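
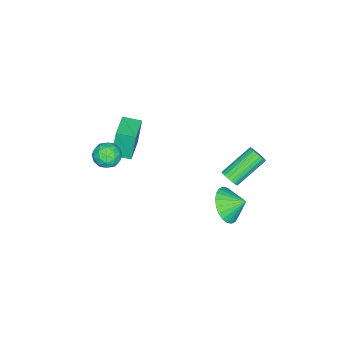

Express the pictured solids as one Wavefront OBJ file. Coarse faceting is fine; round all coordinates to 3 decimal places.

v 2.305 -2.516 0.666
v 3.121 -2.563 0.592
v 2.239 -3.837 0.768
v 3.055 -3.884 0.694
v 2.722 -3.561 1.37
v 2.763 -2.744 1.307
v 2.597 -3.656 0.053
v 2.638 -2.839 -0.01
v 3.301 -3.267 0.213
v 3.379 -3.208 1.027
v 1.981 -3.192 0.333
v 2.059 -3.133 1.147
v 2.719 -2.423 0.62
v 2.641 -3.977 0.74
v 2.446 -3.787 1.137
v 2.925 -3.814 1.094
v 2.509 -2.53 1.041
v 2.988 -2.557 0.997
v 2.754 -3.144 1.454
v 2.372 -3.843 0.363
v 2.851 -3.87 0.319
v 2.435 -2.586 0.266
v 2.914 -2.613 0.223
v 2.606 -3.256 -0.094
v 3.304 -2.865 0.353
v 3.265 -3.641 0.413
v 2.996 -3.507 0.036
v 3.02 -3.027 -0
v 3.35 -2.83 0.832
v 3.311 -3.607 0.892
v 3.116 -3.417 1.29
v 3.14 -2.937 1.253
v 3.456 -3.244 0.609
v 2.049 -2.793 0.468
v 2.01 -3.57 0.528
v 2.22 -3.463 0.107
v 2.244 -2.983 0.07
v 2.095 -2.759 0.947
v 2.056 -3.535 1.007
v 2.34 -3.373 1.36
v 2.364 -2.893 1.324
v 1.904 -3.156 0.751
v 1.894 3.342 -0.951
v 2.807 3.815 -1.311
v 1.646 4.278 -0.349
v 2.529 3.933 -1.61
v 2.154 3.962 -1.809
v 1.739 3.895 -1.877
v 1.348 3.745 -1.804
v 1.04 3.533 -1.601
v 0.862 3.292 -1.299
v 0.841 3.059 -0.944
v 0.981 2.869 -0.59
v 1.259 2.75 -0.291
v 1.634 2.722 -0.092
v 2.048 2.788 -0.024
v 2.44 2.939 -0.097
v 2.748 3.15 -0.3
v 2.926 3.391 -0.602
v 2.947 3.625 -0.957
v -0.27 -4.32 -1.256
v -0.546 -4.18 0.528
v -0.583 -3.315 -1.383
v -0.859 -3.175 0.401
v 1.239 -3.825 -1.061
v 0.963 -3.685 0.723
v 0.926 -2.82 -1.188
v 0.65 -2.68 0.596
v 0.748 2.856 -0.013
v 1.028 2.733 0.456
v -0.509 3.541 1.583
v -0.788 3.664 1.113
v 1.106 2.947 0.408
v -0.431 3.755 1.535
v 1.121 3.146 0.287
v -0.415 3.954 1.414
v 1.073 3.294 0.115
v -0.464 4.102 1.242
v 0.968 3.367 -0.08
v -0.569 4.175 1.047
v 0.825 3.351 -0.264
v -0.711 4.159 0.863
v 0.669 3.25 -0.404
v -0.867 4.058 0.723
v 0.527 3.08 -0.476
v -1.01 3.889 0.651
v 0.423 2.872 -0.469
v -1.114 3.68 0.658
v 0.375 2.661 -0.383
v -1.162 3.469 0.744
v 0.392 2.484 -0.233
v -1.145 3.292 0.894
v 0.47 2.371 -0.045
v -1.067 3.179 1.082
v 0.597 2.342 0.148
v -0.94 3.15 1.275
v 0.749 2.401 0.314
v -0.787 3.21 1.441
v 0.902 2.54 0.423
v -0.635 3.348 1.549
f 1 38 17
f 38 12 41
f 17 41 6
f 38 41 17
f 1 17 13
f 17 6 18
f 13 18 2
f 17 18 13
f 1 13 22
f 13 2 23
f 22 23 8
f 13 23 22
f 1 22 34
f 22 8 37
f 34 37 11
f 22 37 34
f 1 34 38
f 34 11 42
f 38 42 12
f 34 42 38
f 2 18 29
f 18 6 32
f 29 32 10
f 18 32 29
f 6 41 19
f 41 12 40
f 19 40 5
f 41 40 19
f 12 42 39
f 42 11 35
f 39 35 3
f 42 35 39
f 11 37 36
f 37 8 24
f 36 24 7
f 37 24 36
f 8 23 28
f 23 2 25
f 28 25 9
f 23 25 28
f 4 30 16
f 30 10 31
f 16 31 5
f 30 31 16
f 4 16 14
f 16 5 15
f 14 15 3
f 16 15 14
f 4 14 21
f 14 3 20
f 21 20 7
f 14 20 21
f 4 21 26
f 21 7 27
f 26 27 9
f 21 27 26
f 4 26 30
f 26 9 33
f 30 33 10
f 26 33 30
f 5 31 19
f 31 10 32
f 19 32 6
f 31 32 19
f 3 15 39
f 15 5 40
f 39 40 12
f 15 40 39
f 7 20 36
f 20 3 35
f 36 35 11
f 20 35 36
f 9 27 28
f 27 7 24
f 28 24 8
f 27 24 28
f 10 33 29
f 33 9 25
f 29 25 2
f 33 25 29
f 44 43 46
f 44 46 45
f 46 43 47
f 46 47 45
f 47 43 48
f 47 48 45
f 48 43 49
f 48 49 45
f 49 43 50
f 49 50 45
f 50 43 51
f 50 51 45
f 51 43 52
f 51 52 45
f 52 43 53
f 52 53 45
f 53 43 54
f 53 54 45
f 54 43 55
f 54 55 45
f 55 43 56
f 55 56 45
f 56 43 57
f 56 57 45
f 57 43 58
f 57 58 45
f 58 43 59
f 58 59 45
f 59 43 60
f 59 60 45
f 60 43 44
f 60 44 45
f 62 64 61
f 65 62 61
f 61 64 63
f 63 65 61
f 62 68 64
f 66 62 65
f 66 68 62
f 64 68 63
f 67 65 63
f 63 68 67
f 67 66 65
f 68 66 67
f 70 69 73
f 70 73 71
f 71 73 74
f 71 74 72
f 73 69 75
f 73 75 74
f 74 75 76
f 74 76 72
f 75 69 77
f 75 77 76
f 76 77 78
f 76 78 72
f 77 69 79
f 77 79 78
f 78 79 80
f 78 80 72
f 79 69 81
f 79 81 80
f 80 81 82
f 80 82 72
f 81 69 83
f 81 83 82
f 82 83 84
f 82 84 72
f 83 69 85
f 83 85 84
f 84 85 86
f 84 86 72
f 85 69 87
f 85 87 86
f 86 87 88
f 86 88 72
f 87 69 89
f 87 89 88
f 88 89 90
f 88 90 72
f 89 69 91
f 89 91 90
f 90 91 92
f 90 92 72
f 91 69 93
f 91 93 92
f 92 93 94
f 92 94 72
f 93 69 95
f 93 95 94
f 94 95 96
f 94 96 72
f 95 69 97
f 95 97 96
f 96 97 98
f 96 98 72
f 97 69 99
f 97 99 98
f 98 99 100
f 98 100 72
f 99 69 70
f 99 70 100
f 100 70 71
f 100 71 72



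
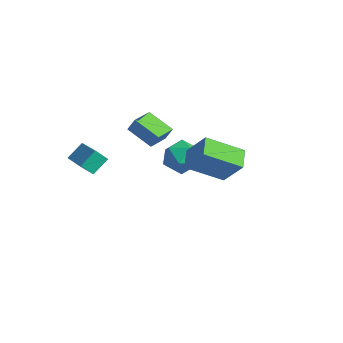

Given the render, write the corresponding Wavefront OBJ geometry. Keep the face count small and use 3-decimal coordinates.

v -1.366 -0.812 3.975
v -1.099 -0.565 4.699
v -1.753 0.429 3.694
v -1.486 0.676 4.418
v 0.026 -0.516 3.362
v 0.293 -0.269 4.086
v -0.361 0.725 3.081
v -0.094 0.972 3.805
v -3.372 4.447 -0.8
v -2.511 4.952 -1.34
v -3.109 2.928 -1.8
v -2.248 3.433 -2.34
v -2.145 3.154 -1.244
v -2.308 4.093 -0.626
v -3.312 3.787 -2.514
v -3.475 4.726 -1.896
v -2.474 4.544 -2.4
v -1.752 4.153 -1.615
v -3.868 3.727 -1.525
v -3.146 3.336 -0.74
v 3.27 1.27 1.903
v 2.159 -0.258 2.989
v 2.526 2.069 2.265
v 1.415 0.54 3.352
v 4.285 1.56 3.348
v 3.174 0.031 4.435
v 3.541 2.358 3.711
v 2.43 0.83 4.797
v -3.902 -2.57 1.181
v -2.191 -3.074 1.919
v -3.907 -1.643 1.826
v -2.196 -2.147 2.564
v -3.504 -2.133 0.556
v -1.793 -2.637 1.294
v -3.509 -1.206 1.201
v -1.798 -1.71 1.939
f 2 4 1
f 5 2 1
f 1 4 3
f 3 5 1
f 2 8 4
f 6 2 5
f 6 8 2
f 4 8 3
f 7 5 3
f 3 8 7
f 7 6 5
f 8 6 7
f 9 20 14
f 9 14 10
f 9 10 16
f 9 16 19
f 9 19 20
f 10 14 18
f 14 20 13
f 20 19 11
f 19 16 15
f 16 10 17
f 12 18 13
f 12 13 11
f 12 11 15
f 12 15 17
f 12 17 18
f 13 18 14
f 11 13 20
f 15 11 19
f 17 15 16
f 18 17 10
f 22 24 21
f 25 22 21
f 21 24 23
f 23 25 21
f 22 28 24
f 26 22 25
f 26 28 22
f 24 28 23
f 27 25 23
f 23 28 27
f 27 26 25
f 28 26 27
f 30 32 29
f 33 30 29
f 29 32 31
f 31 33 29
f 30 36 32
f 34 30 33
f 34 36 30
f 32 36 31
f 35 33 31
f 31 36 35
f 35 34 33
f 36 34 35



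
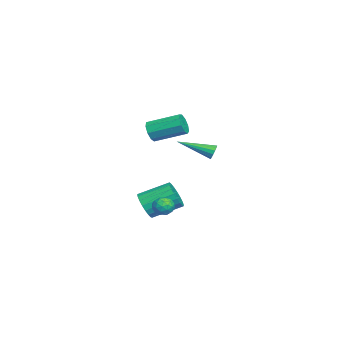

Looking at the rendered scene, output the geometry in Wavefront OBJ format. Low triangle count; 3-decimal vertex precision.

v -2.144 0.286 -3.85
v -1.816 -0.08 -3.014
v -2.069 1.709 -2.133
v -2.396 2.074 -2.97
v -1.476 0.053 -3.186
v -1.729 1.842 -2.305
v -1.252 0.226 -3.473
v -1.505 2.015 -2.592
v -1.182 0.409 -3.826
v -1.435 2.198 -2.945
v -1.278 0.571 -4.182
v -1.531 2.36 -3.301
v -1.524 0.684 -4.482
v -1.777 2.473 -3.601
v -1.877 0.728 -4.672
v -2.13 2.517 -3.791
v -2.276 0.695 -4.72
v -2.529 2.484 -3.839
v -2.652 0.591 -4.618
v -2.905 2.38 -3.737
v -2.941 0.435 -4.383
v -3.193 2.224 -3.502
v -3.091 0.253 -4.056
v -3.344 2.042 -3.175
v -3.078 0.076 -3.694
v -3.33 1.865 -2.813
v -2.903 -0.064 -3.358
v -3.156 1.725 -2.477
v -2.597 -0.144 -3.108
v -2.849 1.645 -2.227
v -2.212 -0.15 -2.986
v -2.465 1.639 -2.105
v 1.404 1.004 3.277
v 1.841 0.776 3.802
v 1.973 2.608 4.488
v 1.536 2.836 3.963
v 2.106 0.905 3.407
v 2.237 2.737 4.093
v 2.042 1.081 2.951
v 2.173 2.912 3.637
v 1.68 1.22 2.648
v 1.811 3.052 3.334
v 1.189 1.259 2.639
v 1.32 3.09 3.325
v 0.799 1.178 2.929
v 0.93 3.01 3.615
v 0.692 1.016 3.381
v 0.823 2.848 4.067
v 0.919 0.849 3.785
v 1.05 2.68 4.471
v 1.372 0.754 3.951
v 1.504 2.585 4.637
v 1.385 2.084 -2.222
v 1.995 2.365 -2.267
v 1.845 1.115 -2.033
v 2.455 1.396 -2.078
v 2.055 1.541 -1.557
v 1.771 2.14 -1.673
v 2.069 1.34 -2.627
v 1.785 1.939 -2.743
v 2.418 1.905 -2.517
v 2.409 2.029 -1.856
v 1.431 1.451 -2.444
v 1.422 1.575 -1.783
v 1.65 2.31 -2.261
v 2.19 1.17 -2.039
v 1.955 1.256 -1.733
v 2.314 1.421 -1.759
v 1.518 2.178 -1.912
v 1.877 2.342 -1.938
v 1.912 1.858 -1.521
v 1.963 1.138 -2.362
v 2.322 1.302 -2.388
v 1.526 2.059 -2.541
v 1.885 2.224 -2.567
v 1.928 1.622 -2.779
v 2.257 2.204 -2.434
v 2.527 1.634 -2.324
v 2.3 1.602 -2.646
v 2.133 1.954 -2.714
v 2.252 2.277 -2.046
v 2.522 1.708 -1.935
v 2.287 1.793 -1.628
v 2.12 2.145 -1.697
v 2.5 2.007 -2.193
v 1.318 1.772 -2.365
v 1.588 1.203 -2.254
v 1.72 1.335 -2.603
v 1.553 1.687 -2.672
v 1.313 1.846 -1.976
v 1.583 1.276 -1.866
v 1.707 1.526 -1.586
v 1.54 1.878 -1.654
v 1.34 1.473 -2.107
v 1.192 4.441 1.745
v 1.491 4.291 1.347
v 1.148 2.419 2.475
v 1.663 4.358 1.542
v 1.709 4.447 1.792
v 1.617 4.534 2.029
v 1.41 4.597 2.19
v 1.145 4.618 2.231
v 0.892 4.591 2.142
v 0.72 4.524 1.947
v 0.674 4.435 1.697
v 0.767 4.347 1.46
v 0.973 4.285 1.299
v 1.238 4.264 1.258
f 2 1 5
f 2 5 3
f 3 5 6
f 3 6 4
f 5 1 7
f 5 7 6
f 6 7 8
f 6 8 4
f 7 1 9
f 7 9 8
f 8 9 10
f 8 10 4
f 9 1 11
f 9 11 10
f 10 11 12
f 10 12 4
f 11 1 13
f 11 13 12
f 12 13 14
f 12 14 4
f 13 1 15
f 13 15 14
f 14 15 16
f 14 16 4
f 15 1 17
f 15 17 16
f 16 17 18
f 16 18 4
f 17 1 19
f 17 19 18
f 18 19 20
f 18 20 4
f 19 1 21
f 19 21 20
f 20 21 22
f 20 22 4
f 21 1 23
f 21 23 22
f 22 23 24
f 22 24 4
f 23 1 25
f 23 25 24
f 24 25 26
f 24 26 4
f 25 1 27
f 25 27 26
f 26 27 28
f 26 28 4
f 27 1 29
f 27 29 28
f 28 29 30
f 28 30 4
f 29 1 31
f 29 31 30
f 30 31 32
f 30 32 4
f 31 1 2
f 31 2 32
f 32 2 3
f 32 3 4
f 34 33 37
f 34 37 35
f 35 37 38
f 35 38 36
f 37 33 39
f 37 39 38
f 38 39 40
f 38 40 36
f 39 33 41
f 39 41 40
f 40 41 42
f 40 42 36
f 41 33 43
f 41 43 42
f 42 43 44
f 42 44 36
f 43 33 45
f 43 45 44
f 44 45 46
f 44 46 36
f 45 33 47
f 45 47 46
f 46 47 48
f 46 48 36
f 47 33 49
f 47 49 48
f 48 49 50
f 48 50 36
f 49 33 51
f 49 51 50
f 50 51 52
f 50 52 36
f 51 33 34
f 51 34 52
f 52 34 35
f 52 35 36
f 53 90 69
f 90 64 93
f 69 93 58
f 90 93 69
f 53 69 65
f 69 58 70
f 65 70 54
f 69 70 65
f 53 65 74
f 65 54 75
f 74 75 60
f 65 75 74
f 53 74 86
f 74 60 89
f 86 89 63
f 74 89 86
f 53 86 90
f 86 63 94
f 90 94 64
f 86 94 90
f 54 70 81
f 70 58 84
f 81 84 62
f 70 84 81
f 58 93 71
f 93 64 92
f 71 92 57
f 93 92 71
f 64 94 91
f 94 63 87
f 91 87 55
f 94 87 91
f 63 89 88
f 89 60 76
f 88 76 59
f 89 76 88
f 60 75 80
f 75 54 77
f 80 77 61
f 75 77 80
f 56 82 68
f 82 62 83
f 68 83 57
f 82 83 68
f 56 68 66
f 68 57 67
f 66 67 55
f 68 67 66
f 56 66 73
f 66 55 72
f 73 72 59
f 66 72 73
f 56 73 78
f 73 59 79
f 78 79 61
f 73 79 78
f 56 78 82
f 78 61 85
f 82 85 62
f 78 85 82
f 57 83 71
f 83 62 84
f 71 84 58
f 83 84 71
f 55 67 91
f 67 57 92
f 91 92 64
f 67 92 91
f 59 72 88
f 72 55 87
f 88 87 63
f 72 87 88
f 61 79 80
f 79 59 76
f 80 76 60
f 79 76 80
f 62 85 81
f 85 61 77
f 81 77 54
f 85 77 81
f 96 95 98
f 96 98 97
f 98 95 99
f 98 99 97
f 99 95 100
f 99 100 97
f 100 95 101
f 100 101 97
f 101 95 102
f 101 102 97
f 102 95 103
f 102 103 97
f 103 95 104
f 103 104 97
f 104 95 105
f 104 105 97
f 105 95 106
f 105 106 97
f 106 95 107
f 106 107 97
f 107 95 108
f 107 108 97
f 108 95 96
f 108 96 97



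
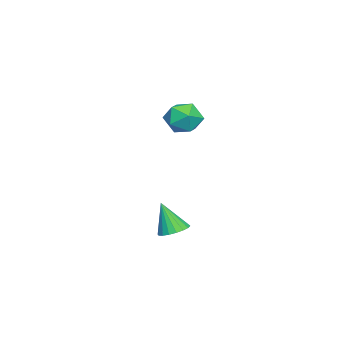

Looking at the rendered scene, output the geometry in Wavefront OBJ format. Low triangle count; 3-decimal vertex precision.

v -3.855 -2.36 0.565
v -3.47 -1.763 1.491
v -3.33 -3.977 1.389
v -2.945 -3.38 2.315
v -4.089 -3.442 2.096
v -4.414 -2.443 1.587
v -2.386 -3.297 1.293
v -2.711 -2.298 0.784
v -2.562 -2.342 1.941
v -3.614 -2.432 2.437
v -3.186 -3.308 0.443
v -4.238 -3.398 0.939
v 3.224 -1.476 -3.682
v 3.776 -2.089 -3.887
v 3.076 -2.184 -1.958
v 4 -1.815 -3.755
v 4.07 -1.473 -3.609
v 3.973 -1.132 -3.477
v 3.728 -0.859 -3.386
v 3.382 -0.708 -3.354
v 3.005 -0.71 -3.386
v 2.672 -0.863 -3.478
v 2.447 -1.137 -3.61
v 2.377 -1.479 -3.756
v 2.474 -1.82 -3.888
v 2.72 -2.093 -3.979
v 3.065 -2.244 -4.011
v 3.442 -2.243 -3.978
f 1 12 6
f 1 6 2
f 1 2 8
f 1 8 11
f 1 11 12
f 2 6 10
f 6 12 5
f 12 11 3
f 11 8 7
f 8 2 9
f 4 10 5
f 4 5 3
f 4 3 7
f 4 7 9
f 4 9 10
f 5 10 6
f 3 5 12
f 7 3 11
f 9 7 8
f 10 9 2
f 14 13 16
f 14 16 15
f 16 13 17
f 16 17 15
f 17 13 18
f 17 18 15
f 18 13 19
f 18 19 15
f 19 13 20
f 19 20 15
f 20 13 21
f 20 21 15
f 21 13 22
f 21 22 15
f 22 13 23
f 22 23 15
f 23 13 24
f 23 24 15
f 24 13 25
f 24 25 15
f 25 13 26
f 25 26 15
f 26 13 27
f 26 27 15
f 27 13 28
f 27 28 15
f 28 13 14
f 28 14 15



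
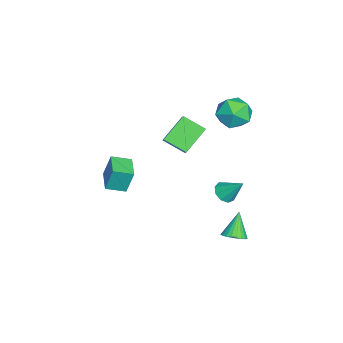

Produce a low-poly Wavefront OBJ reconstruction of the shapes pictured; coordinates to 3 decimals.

v -3.868 3.556 0.558
v -3.348 3.382 1.418
v -3.412 2.078 -0.018
v -2.892 1.904 0.842
v -3.911 1.934 0.86
v -4.193 2.848 1.216
v -2.567 2.612 0.184
v -2.849 3.526 0.54
v -2.544 2.798 1.187
v -3.375 2.379 1.604
v -3.385 3.081 -0.204
v -4.216 2.662 0.213
v -1.188 2.608 -3.403
v -0.697 2.809 -3.743
v -0.852 3.492 -2.397
v -1.046 3.045 -3.834
v -1.462 3.076 -3.723
v -1.749 2.889 -3.462
v -1.773 2.57 -3.173
v -1.524 2.269 -2.992
v -1.117 2.126 -3.003
v -0.744 2.21 -3.201
v -0.578 2.479 -3.493
v 3.053 3.502 -2.944
v 3.557 3.664 -2.621
v 2.287 3.638 -1.816
v 3.48 3.88 -2.699
v 3.338 4.037 -2.815
v 3.152 4.114 -2.95
v 2.952 4.097 -3.085
v 2.767 3.989 -3.198
v 2.626 3.808 -3.272
v 2.549 3.579 -3.296
v 2.55 3.339 -3.267
v 2.627 3.124 -3.188
v 2.769 2.966 -3.072
v 2.954 2.89 -2.937
v 3.155 2.907 -2.802
v 3.34 3.014 -2.689
v 3.481 3.196 -2.615
v 3.558 3.424 -2.591
v -1.763 -3.312 -3.162
v -1.81 -2.927 -1.89
v -2.011 -2.348 -3.463
v -2.058 -1.963 -2.191
v -0.482 -2.997 -3.209
v -0.529 -2.612 -1.937
v -0.73 -2.033 -3.51
v -0.777 -1.648 -2.238
v -3.101 -0.64 -1.441
v -4.154 0.145 -0.46
v -2.842 0.476 -2.056
v -3.896 1.261 -1.075
v -2.464 -0.481 -0.885
v -3.518 0.304 0.096
v -2.206 0.635 -1.5
v -3.259 1.42 -0.519
f 1 12 6
f 1 6 2
f 1 2 8
f 1 8 11
f 1 11 12
f 2 6 10
f 6 12 5
f 12 11 3
f 11 8 7
f 8 2 9
f 4 10 5
f 4 5 3
f 4 3 7
f 4 7 9
f 4 9 10
f 5 10 6
f 3 5 12
f 7 3 11
f 9 7 8
f 10 9 2
f 14 13 16
f 14 16 15
f 16 13 17
f 16 17 15
f 17 13 18
f 17 18 15
f 18 13 19
f 18 19 15
f 19 13 20
f 19 20 15
f 20 13 21
f 20 21 15
f 21 13 22
f 21 22 15
f 22 13 23
f 22 23 15
f 23 13 14
f 23 14 15
f 25 24 27
f 25 27 26
f 27 24 28
f 27 28 26
f 28 24 29
f 28 29 26
f 29 24 30
f 29 30 26
f 30 24 31
f 30 31 26
f 31 24 32
f 31 32 26
f 32 24 33
f 32 33 26
f 33 24 34
f 33 34 26
f 34 24 35
f 34 35 26
f 35 24 36
f 35 36 26
f 36 24 37
f 36 37 26
f 37 24 38
f 37 38 26
f 38 24 39
f 38 39 26
f 39 24 40
f 39 40 26
f 40 24 41
f 40 41 26
f 41 24 25
f 41 25 26
f 43 45 42
f 46 43 42
f 42 45 44
f 44 46 42
f 43 49 45
f 47 43 46
f 47 49 43
f 45 49 44
f 48 46 44
f 44 49 48
f 48 47 46
f 49 47 48
f 51 53 50
f 54 51 50
f 50 53 52
f 52 54 50
f 51 57 53
f 55 51 54
f 55 57 51
f 53 57 52
f 56 54 52
f 52 57 56
f 56 55 54
f 57 55 56



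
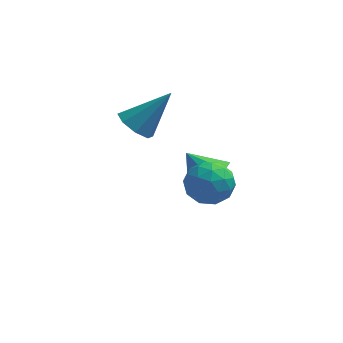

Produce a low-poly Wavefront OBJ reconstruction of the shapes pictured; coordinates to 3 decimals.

v 0.867 2.609 -1.121
v 1.53 2.56 -1.665
v 2.153 3.131 0.401
v 1.264 3.162 -1.646
v 0.764 3.439 -1.319
v 0.325 3.23 -0.876
v 0.203 2.657 -0.576
v 0.47 2.056 -0.595
v 0.969 1.778 -0.922
v 1.408 1.987 -1.365
v 3.555 3.255 -4.284
v 4.207 2.865 -3.589
v 2.665 3.565 -3.276
v 4.338 3.551 -3.684
v 4.102 4.098 -4.06
v 3.611 4.251 -4.541
v 3.093 3.938 -4.902
v 2.791 3.305 -4.974
v 2.847 2.649 -4.723
v 3.234 2.277 -4.267
v 3.771 2.362 -3.819
v 3.42 -0.258 -1.109
v 4.392 -0.189 -1.194
v 3.488 -1.771 -1.566
v 4.46 -1.702 -1.651
v 4.043 -1.672 -0.767
v 4.001 -0.736 -0.485
v 3.879 -1.224 -2.275
v 3.837 -0.288 -1.993
v 4.676 -0.786 -1.915
v 4.777 -1.063 -0.983
v 3.103 -0.897 -1.777
v 3.204 -1.174 -0.845
v 3.9 -0.09 -1.112
v 3.98 -1.87 -1.648
v 3.735 -1.852 -1.129
v 4.306 -1.811 -1.179
v 3.67 -0.412 -0.694
v 4.242 -0.372 -0.744
v 4.036 -1.243 -0.493
v 3.638 -1.588 -2.016
v 4.21 -1.548 -2.066
v 3.574 -0.149 -1.581
v 4.145 -0.108 -1.631
v 3.844 -0.717 -2.267
v 4.638 -0.401 -1.585
v 4.678 -1.29 -1.854
v 4.336 -1.009 -2.221
v 4.312 -0.459 -2.055
v 4.698 -0.563 -1.037
v 4.737 -1.453 -1.306
v 4.492 -1.435 -0.786
v 4.468 -0.885 -0.62
v 4.864 -0.914 -1.461
v 3.143 -0.507 -1.454
v 3.182 -1.397 -1.723
v 3.412 -1.075 -2.14
v 3.388 -0.525 -1.974
v 3.202 -0.67 -0.906
v 3.242 -1.559 -1.175
v 3.568 -1.501 -0.705
v 3.544 -0.951 -0.539
v 3.016 -1.046 -1.299
f 2 1 4
f 2 4 3
f 4 1 5
f 4 5 3
f 5 1 6
f 5 6 3
f 6 1 7
f 6 7 3
f 7 1 8
f 7 8 3
f 8 1 9
f 8 9 3
f 9 1 10
f 9 10 3
f 10 1 2
f 10 2 3
f 12 11 14
f 12 14 13
f 14 11 15
f 14 15 13
f 15 11 16
f 15 16 13
f 16 11 17
f 16 17 13
f 17 11 18
f 17 18 13
f 18 11 19
f 18 19 13
f 19 11 20
f 19 20 13
f 20 11 21
f 20 21 13
f 21 11 12
f 21 12 13
f 22 59 38
f 59 33 62
f 38 62 27
f 59 62 38
f 22 38 34
f 38 27 39
f 34 39 23
f 38 39 34
f 22 34 43
f 34 23 44
f 43 44 29
f 34 44 43
f 22 43 55
f 43 29 58
f 55 58 32
f 43 58 55
f 22 55 59
f 55 32 63
f 59 63 33
f 55 63 59
f 23 39 50
f 39 27 53
f 50 53 31
f 39 53 50
f 27 62 40
f 62 33 61
f 40 61 26
f 62 61 40
f 33 63 60
f 63 32 56
f 60 56 24
f 63 56 60
f 32 58 57
f 58 29 45
f 57 45 28
f 58 45 57
f 29 44 49
f 44 23 46
f 49 46 30
f 44 46 49
f 25 51 37
f 51 31 52
f 37 52 26
f 51 52 37
f 25 37 35
f 37 26 36
f 35 36 24
f 37 36 35
f 25 35 42
f 35 24 41
f 42 41 28
f 35 41 42
f 25 42 47
f 42 28 48
f 47 48 30
f 42 48 47
f 25 47 51
f 47 30 54
f 51 54 31
f 47 54 51
f 26 52 40
f 52 31 53
f 40 53 27
f 52 53 40
f 24 36 60
f 36 26 61
f 60 61 33
f 36 61 60
f 28 41 57
f 41 24 56
f 57 56 32
f 41 56 57
f 30 48 49
f 48 28 45
f 49 45 29
f 48 45 49
f 31 54 50
f 54 30 46
f 50 46 23
f 54 46 50



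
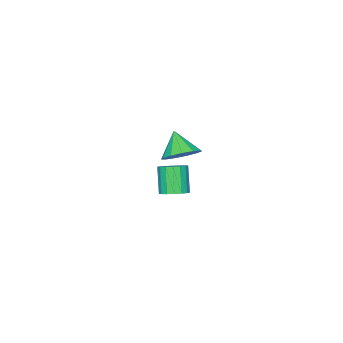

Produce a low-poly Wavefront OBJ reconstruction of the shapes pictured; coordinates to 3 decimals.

v 2.144 0.813 2.481
v 3.017 0.505 2.568
v 1.756 0.007 3.519
v 2.977 0.925 2.879
v 2.672 1.309 3.064
v 2.2 1.536 3.063
v 1.71 1.533 2.878
v 1.357 1.302 2.567
v 1.255 0.915 2.228
v 1.435 0.496 1.97
v 1.84 0.177 1.874
v 2.341 0.061 1.971
v 2.78 0.183 2.23
v -1.792 -3.167 -3.776
v -1.319 -2.742 -3.397
v -1.876 -3.348 -2.025
v -2.348 -3.773 -2.404
v -1.609 -2.541 -3.426
v -2.166 -3.147 -2.054
v -1.941 -2.484 -3.535
v -2.498 -3.089 -2.163
v -2.239 -2.583 -3.7
v -2.795 -3.188 -2.327
v -2.434 -2.815 -3.882
v -2.991 -3.421 -2.509
v -2.482 -3.129 -4.039
v -3.039 -3.734 -2.667
v -2.372 -3.451 -4.137
v -2.929 -4.057 -2.765
v -2.129 -3.708 -4.152
v -2.686 -4.314 -2.779
v -1.809 -3.841 -4.081
v -2.365 -4.447 -2.708
v -1.484 -3.82 -3.94
v -2.041 -4.426 -2.567
v -1.231 -3.649 -3.761
v -1.787 -4.255 -2.389
v -1.105 -3.368 -3.586
v -1.662 -3.974 -2.214
v -1.137 -3.041 -3.455
v -1.694 -3.646 -2.083
f 2 1 4
f 2 4 3
f 4 1 5
f 4 5 3
f 5 1 6
f 5 6 3
f 6 1 7
f 6 7 3
f 7 1 8
f 7 8 3
f 8 1 9
f 8 9 3
f 9 1 10
f 9 10 3
f 10 1 11
f 10 11 3
f 11 1 12
f 11 12 3
f 12 1 13
f 12 13 3
f 13 1 2
f 13 2 3
f 15 14 18
f 15 18 16
f 16 18 19
f 16 19 17
f 18 14 20
f 18 20 19
f 19 20 21
f 19 21 17
f 20 14 22
f 20 22 21
f 21 22 23
f 21 23 17
f 22 14 24
f 22 24 23
f 23 24 25
f 23 25 17
f 24 14 26
f 24 26 25
f 25 26 27
f 25 27 17
f 26 14 28
f 26 28 27
f 27 28 29
f 27 29 17
f 28 14 30
f 28 30 29
f 29 30 31
f 29 31 17
f 30 14 32
f 30 32 31
f 31 32 33
f 31 33 17
f 32 14 34
f 32 34 33
f 33 34 35
f 33 35 17
f 34 14 36
f 34 36 35
f 35 36 37
f 35 37 17
f 36 14 38
f 36 38 37
f 37 38 39
f 37 39 17
f 38 14 40
f 38 40 39
f 39 40 41
f 39 41 17
f 40 14 15
f 40 15 41
f 41 15 16
f 41 16 17



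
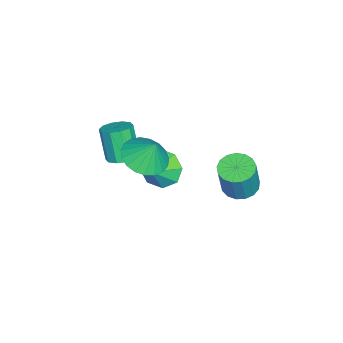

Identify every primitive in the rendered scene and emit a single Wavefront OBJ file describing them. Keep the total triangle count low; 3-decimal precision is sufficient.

v -2.444 0.179 -3.06
v -1.861 0.382 -3.921
v -1.556 -0.079 -2.52
v -1.958 1.036 -3.451
v -2.339 1.187 -2.751
v -2.782 0.748 -2.232
v -3.027 -0.025 -2.198
v -2.93 -0.679 -2.669
v -2.548 -0.83 -3.369
v -2.105 -0.391 -3.888
v -1.137 4.029 -2.216
v -0.633 4.716 -2.337
v -0.08 4.617 -0.606
v -0.583 3.931 -0.484
v -0.991 4.877 -2.214
v -0.438 4.778 -0.483
v -1.383 4.844 -2.09
v -0.829 4.745 -0.359
v -1.718 4.624 -1.996
v -1.164 4.525 -0.265
v -1.92 4.268 -1.952
v -1.366 4.169 -0.221
v -1.942 3.858 -1.968
v -1.389 3.759 -0.237
v -1.78 3.486 -2.041
v -1.227 3.387 -0.31
v -1.471 3.239 -2.154
v -0.918 3.141 -0.423
v -1.085 3.174 -2.281
v -0.532 3.075 -0.55
v -0.711 3.304 -2.393
v -0.158 3.205 -0.662
v -0.434 3.6 -2.465
v 0.119 3.501 -0.734
v -0.319 3.995 -2.479
v 0.235 3.896 -0.748
v -0.39 4.398 -2.433
v 0.163 4.299 -0.702
v 2.124 0.522 2.179
v 3.183 0.335 2.083
v 2.316 1.038 3.301
v 3.144 0.744 1.902
v 2.928 1.115 1.768
v 2.573 1.383 1.706
v 2.141 1.502 1.726
v 1.705 1.452 1.823
v 1.342 1.241 1.983
v 1.114 0.906 2.176
v 1.061 0.505 2.37
v 1.191 0.106 2.53
v 1.483 -0.221 2.63
v 1.885 -0.419 2.652
v 2.329 -0.454 2.592
v 2.737 -0.321 2.461
v 3.039 -0.042 2.281
v 0.111 -0.936 -0.058
v 0.667 -1.435 0.005
v 0.124 -1.844 1.542
v -0.431 -1.344 1.478
v 0.821 -1.029 0.168
v 0.278 -1.437 1.704
v 0.703 -0.587 0.243
v 0.16 -0.995 1.78
v 0.359 -0.278 0.204
v -0.183 -0.687 1.741
v -0.079 -0.221 0.065
v -0.622 -0.629 1.601
v -0.444 -0.436 -0.122
v -0.987 -0.845 1.415
v -0.598 -0.843 -0.284
v -1.141 -1.251 1.252
v -0.48 -1.285 -0.36
v -1.023 -1.693 1.177
v -0.137 -1.593 -0.321
v -0.679 -2.002 1.216
v 0.302 -1.651 -0.181
v -0.241 -2.059 1.355
f 2 1 4
f 2 4 3
f 4 1 5
f 4 5 3
f 5 1 6
f 5 6 3
f 6 1 7
f 6 7 3
f 7 1 8
f 7 8 3
f 8 1 9
f 8 9 3
f 9 1 10
f 9 10 3
f 10 1 2
f 10 2 3
f 12 11 15
f 12 15 13
f 13 15 16
f 13 16 14
f 15 11 17
f 15 17 16
f 16 17 18
f 16 18 14
f 17 11 19
f 17 19 18
f 18 19 20
f 18 20 14
f 19 11 21
f 19 21 20
f 20 21 22
f 20 22 14
f 21 11 23
f 21 23 22
f 22 23 24
f 22 24 14
f 23 11 25
f 23 25 24
f 24 25 26
f 24 26 14
f 25 11 27
f 25 27 26
f 26 27 28
f 26 28 14
f 27 11 29
f 27 29 28
f 28 29 30
f 28 30 14
f 29 11 31
f 29 31 30
f 30 31 32
f 30 32 14
f 31 11 33
f 31 33 32
f 32 33 34
f 32 34 14
f 33 11 35
f 33 35 34
f 34 35 36
f 34 36 14
f 35 11 37
f 35 37 36
f 36 37 38
f 36 38 14
f 37 11 12
f 37 12 38
f 38 12 13
f 38 13 14
f 40 39 42
f 40 42 41
f 42 39 43
f 42 43 41
f 43 39 44
f 43 44 41
f 44 39 45
f 44 45 41
f 45 39 46
f 45 46 41
f 46 39 47
f 46 47 41
f 47 39 48
f 47 48 41
f 48 39 49
f 48 49 41
f 49 39 50
f 49 50 41
f 50 39 51
f 50 51 41
f 51 39 52
f 51 52 41
f 52 39 53
f 52 53 41
f 53 39 54
f 53 54 41
f 54 39 55
f 54 55 41
f 55 39 40
f 55 40 41
f 57 56 60
f 57 60 58
f 58 60 61
f 58 61 59
f 60 56 62
f 60 62 61
f 61 62 63
f 61 63 59
f 62 56 64
f 62 64 63
f 63 64 65
f 63 65 59
f 64 56 66
f 64 66 65
f 65 66 67
f 65 67 59
f 66 56 68
f 66 68 67
f 67 68 69
f 67 69 59
f 68 56 70
f 68 70 69
f 69 70 71
f 69 71 59
f 70 56 72
f 70 72 71
f 71 72 73
f 71 73 59
f 72 56 74
f 72 74 73
f 73 74 75
f 73 75 59
f 74 56 76
f 74 76 75
f 75 76 77
f 75 77 59
f 76 56 57
f 76 57 77
f 77 57 58
f 77 58 59



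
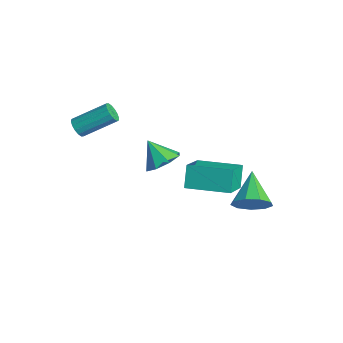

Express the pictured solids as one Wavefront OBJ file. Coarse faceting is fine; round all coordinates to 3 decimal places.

v 0.775 -0.389 1.518
v 1.155 0.166 2.004
v 0.065 -0.731 2.462
v 0.647 0.408 1.709
v 0.214 0.183 1.302
v 0.11 -0.377 1.022
v 0.396 -0.945 1.032
v 0.904 -1.187 1.326
v 1.336 -0.962 1.733
v 1.441 -0.402 2.014
v -3.18 -2.422 1.414
v -2.815 -2.69 1.627
v -2.316 -1.307 2.518
v -2.68 -1.038 2.306
v -2.709 -2.591 1.413
v -2.21 -1.207 2.304
v -2.729 -2.446 1.199
v -2.23 -1.062 2.091
v -2.87 -2.295 1.043
v -2.37 -0.911 1.935
v -3.093 -2.177 0.987
v -2.594 -0.794 1.878
v -3.34 -2.126 1.045
v -2.841 -0.742 1.936
v -3.544 -2.153 1.202
v -3.045 -0.77 2.093
v -3.65 -2.253 1.416
v -3.151 -0.869 2.307
v -3.63 -2.398 1.629
v -3.131 -1.014 2.521
v -3.49 -2.549 1.785
v -2.99 -1.165 2.677
v -3.266 -2.666 1.842
v -2.767 -1.283 2.733
v -3.019 -2.718 1.784
v -2.52 -1.334 2.675
v 1.416 3.388 -2.285
v 1.941 3.486 -1.56
v 0.084 4.092 -1.415
v 1.975 3.988 -1.914
v 1.748 4.21 -2.442
v 1.366 4.046 -2.896
v 1.007 3.575 -3.064
v 0.84 3.016 -2.867
v 0.942 2.631 -2.398
v 1.267 2.6 -1.876
v 1.661 2.938 -1.545
v 1.683 0.116 0.371
v 1.182 0.47 1.308
v 0.6 1.146 -0.597
v 0.099 1.499 0.341
v 2.941 1.561 0.499
v 2.44 1.914 1.437
v 1.858 2.59 -0.468
v 1.357 2.944 0.469
f 2 1 4
f 2 4 3
f 4 1 5
f 4 5 3
f 5 1 6
f 5 6 3
f 6 1 7
f 6 7 3
f 7 1 8
f 7 8 3
f 8 1 9
f 8 9 3
f 9 1 10
f 9 10 3
f 10 1 2
f 10 2 3
f 12 11 15
f 12 15 13
f 13 15 16
f 13 16 14
f 15 11 17
f 15 17 16
f 16 17 18
f 16 18 14
f 17 11 19
f 17 19 18
f 18 19 20
f 18 20 14
f 19 11 21
f 19 21 20
f 20 21 22
f 20 22 14
f 21 11 23
f 21 23 22
f 22 23 24
f 22 24 14
f 23 11 25
f 23 25 24
f 24 25 26
f 24 26 14
f 25 11 27
f 25 27 26
f 26 27 28
f 26 28 14
f 27 11 29
f 27 29 28
f 28 29 30
f 28 30 14
f 29 11 31
f 29 31 30
f 30 31 32
f 30 32 14
f 31 11 33
f 31 33 32
f 32 33 34
f 32 34 14
f 33 11 35
f 33 35 34
f 34 35 36
f 34 36 14
f 35 11 12
f 35 12 36
f 36 12 13
f 36 13 14
f 38 37 40
f 38 40 39
f 40 37 41
f 40 41 39
f 41 37 42
f 41 42 39
f 42 37 43
f 42 43 39
f 43 37 44
f 43 44 39
f 44 37 45
f 44 45 39
f 45 37 46
f 45 46 39
f 46 37 47
f 46 47 39
f 47 37 38
f 47 38 39
f 49 51 48
f 52 49 48
f 48 51 50
f 50 52 48
f 49 55 51
f 53 49 52
f 53 55 49
f 51 55 50
f 54 52 50
f 50 55 54
f 54 53 52
f 55 53 54



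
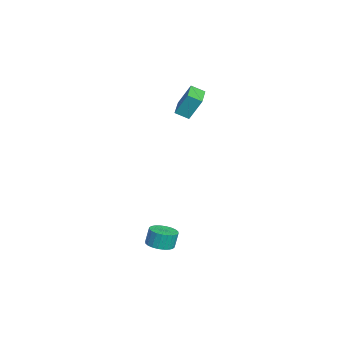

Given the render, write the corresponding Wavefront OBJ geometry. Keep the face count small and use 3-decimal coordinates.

v -3.236 -0.851 3.448
v -3.12 -0.133 4.828
v -3.121 -0.055 3.024
v -3.005 0.663 4.404
v -1.535 -1.103 3.436
v -1.419 -0.385 4.816
v -1.42 -0.307 3.012
v -1.304 0.411 4.392
v 3.572 -2.07 -4.14
v 4.36 -1.893 -4.082
v 4.236 -1.673 -3.063
v 3.448 -1.85 -3.12
v 4.239 -1.611 -4.158
v 4.115 -1.391 -3.139
v 4.016 -1.399 -4.231
v 3.892 -1.179 -3.212
v 3.726 -1.289 -4.29
v 3.602 -1.069 -3.271
v 3.412 -1.298 -4.326
v 3.288 -1.078 -3.307
v 3.123 -1.425 -4.334
v 2.999 -1.204 -3.315
v 2.902 -1.65 -4.312
v 2.778 -1.429 -3.293
v 2.782 -1.939 -4.264
v 2.659 -1.718 -3.245
v 2.784 -2.247 -4.197
v 2.66 -2.027 -3.178
v 2.905 -2.529 -4.121
v 2.781 -2.309 -3.102
v 3.128 -2.741 -4.048
v 3.004 -2.521 -3.029
v 3.418 -2.851 -3.989
v 3.294 -2.631 -2.97
v 3.732 -2.842 -3.953
v 3.608 -2.622 -2.934
v 4.021 -2.716 -3.945
v 3.897 -2.495 -2.926
v 4.242 -2.491 -3.967
v 4.118 -2.27 -2.948
v 4.361 -2.202 -4.015
v 4.238 -1.981 -2.996
f 2 4 1
f 5 2 1
f 1 4 3
f 3 5 1
f 2 8 4
f 6 2 5
f 6 8 2
f 4 8 3
f 7 5 3
f 3 8 7
f 7 6 5
f 8 6 7
f 10 9 13
f 10 13 11
f 11 13 14
f 11 14 12
f 13 9 15
f 13 15 14
f 14 15 16
f 14 16 12
f 15 9 17
f 15 17 16
f 16 17 18
f 16 18 12
f 17 9 19
f 17 19 18
f 18 19 20
f 18 20 12
f 19 9 21
f 19 21 20
f 20 21 22
f 20 22 12
f 21 9 23
f 21 23 22
f 22 23 24
f 22 24 12
f 23 9 25
f 23 25 24
f 24 25 26
f 24 26 12
f 25 9 27
f 25 27 26
f 26 27 28
f 26 28 12
f 27 9 29
f 27 29 28
f 28 29 30
f 28 30 12
f 29 9 31
f 29 31 30
f 30 31 32
f 30 32 12
f 31 9 33
f 31 33 32
f 32 33 34
f 32 34 12
f 33 9 35
f 33 35 34
f 34 35 36
f 34 36 12
f 35 9 37
f 35 37 36
f 36 37 38
f 36 38 12
f 37 9 39
f 37 39 38
f 38 39 40
f 38 40 12
f 39 9 41
f 39 41 40
f 40 41 42
f 40 42 12
f 41 9 10
f 41 10 42
f 42 10 11
f 42 11 12



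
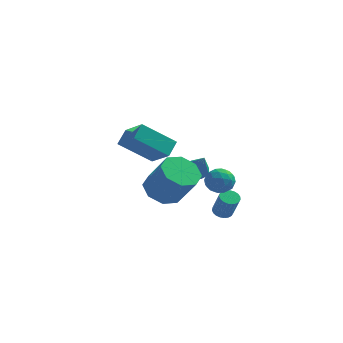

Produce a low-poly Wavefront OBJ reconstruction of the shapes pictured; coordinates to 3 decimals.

v 3.228 -2.791 2.852
v 3.614 -2.277 3.291
v 3.606 -3.723 3.609
v 3.992 -3.209 4.048
v 3.214 -3.207 4.04
v 2.98 -2.631 3.571
v 4.24 -3.369 3.329
v 4.006 -2.793 2.86
v 4.239 -2.634 3.586
v 3.605 -2.534 4.025
v 3.615 -3.466 2.875
v 2.981 -3.366 3.314
v 3.388 -2.452 3.005
v 3.832 -3.548 3.895
v 3.375 -3.546 3.89
v 3.601 -3.245 4.148
v 3.015 -2.66 3.17
v 3.242 -2.358 3.428
v 3.007 -2.905 3.868
v 3.978 -3.642 3.472
v 4.205 -3.34 3.73
v 3.619 -2.755 2.752
v 3.845 -2.454 3.01
v 4.213 -3.095 3.032
v 3.982 -2.36 3.436
v 4.204 -2.908 3.882
v 4.35 -3.002 3.458
v 4.213 -2.663 3.183
v 3.609 -2.302 3.695
v 3.831 -2.849 4.14
v 3.374 -2.848 4.135
v 3.237 -2.51 3.859
v 3.977 -2.512 3.868
v 3.389 -3.151 2.76
v 3.611 -3.698 3.205
v 3.983 -3.49 3.041
v 3.846 -3.152 2.765
v 3.016 -3.092 3.018
v 3.238 -3.64 3.464
v 3.007 -3.337 3.717
v 2.87 -2.998 3.442
v 3.243 -3.488 3.032
v -2.601 2.773 2.515
v -1.527 1.772 3.504
v -2.367 3.623 3.121
v -1.294 2.622 4.111
v -0.926 3.258 1.189
v 0.147 2.257 2.179
v -0.693 4.108 1.796
v 0.381 3.107 2.785
v 2.045 -0.514 2.776
v 2.368 -0.997 2.424
v 2.515 -1.006 3.884
v 2.659 -0.57 2.49
v 2.59 -0.111 2.724
v 2.202 0.113 2.989
v 1.721 -0.03 3.129
v 1.431 -0.457 3.063
v 1.5 -0.917 2.829
v 1.888 -1.14 2.564
v 3.572 -1.894 0.812
v 3.909 -2.216 0.581
v 4.325 -2.668 1.817
v 3.988 -2.346 2.048
v 4.028 -2.038 0.606
v 4.444 -2.489 1.842
v 4.068 -1.834 0.667
v 4.484 -2.285 1.903
v 4.022 -1.641 0.753
v 4.438 -2.092 1.989
v 3.899 -1.492 0.849
v 4.315 -1.943 2.085
v 3.719 -1.412 0.939
v 4.135 -1.863 2.175
v 3.513 -1.416 1.006
v 3.929 -1.867 2.242
v 3.318 -1.502 1.04
v 3.734 -1.953 2.277
v 3.167 -1.657 1.035
v 3.583 -2.108 2.271
v 3.086 -1.852 0.991
v 3.502 -2.303 2.227
v 3.089 -2.055 0.916
v 3.504 -2.506 2.152
v 3.175 -2.23 0.823
v 3.591 -2.681 2.059
v 3.33 -2.347 0.728
v 3.746 -2.798 1.964
v 3.527 -2.386 0.648
v 3.943 -2.837 1.884
v 3.732 -2.34 0.596
v 4.148 -2.791 1.832
v 0.796 -2.497 2.329
v 1.704 -2.116 1.911
v 2.713 -2.722 3.553
v 1.804 -3.103 3.971
v 1.308 -1.558 2.361
v 2.317 -2.164 4.003
v 0.611 -1.55 2.792
v 1.62 -2.156 4.434
v 0.023 -2.097 2.952
v 1.032 -2.703 4.593
v -0.113 -2.878 2.747
v 0.896 -3.484 4.389
v 0.283 -3.436 2.297
v 1.292 -4.042 3.939
v 0.98 -3.444 1.866
v 1.989 -4.05 3.508
v 1.568 -2.897 1.707
v 2.577 -3.503 3.348
f 1 38 17
f 38 12 41
f 17 41 6
f 38 41 17
f 1 17 13
f 17 6 18
f 13 18 2
f 17 18 13
f 1 13 22
f 13 2 23
f 22 23 8
f 13 23 22
f 1 22 34
f 22 8 37
f 34 37 11
f 22 37 34
f 1 34 38
f 34 11 42
f 38 42 12
f 34 42 38
f 2 18 29
f 18 6 32
f 29 32 10
f 18 32 29
f 6 41 19
f 41 12 40
f 19 40 5
f 41 40 19
f 12 42 39
f 42 11 35
f 39 35 3
f 42 35 39
f 11 37 36
f 37 8 24
f 36 24 7
f 37 24 36
f 8 23 28
f 23 2 25
f 28 25 9
f 23 25 28
f 4 30 16
f 30 10 31
f 16 31 5
f 30 31 16
f 4 16 14
f 16 5 15
f 14 15 3
f 16 15 14
f 4 14 21
f 14 3 20
f 21 20 7
f 14 20 21
f 4 21 26
f 21 7 27
f 26 27 9
f 21 27 26
f 4 26 30
f 26 9 33
f 30 33 10
f 26 33 30
f 5 31 19
f 31 10 32
f 19 32 6
f 31 32 19
f 3 15 39
f 15 5 40
f 39 40 12
f 15 40 39
f 7 20 36
f 20 3 35
f 36 35 11
f 20 35 36
f 9 27 28
f 27 7 24
f 28 24 8
f 27 24 28
f 10 33 29
f 33 9 25
f 29 25 2
f 33 25 29
f 44 46 43
f 47 44 43
f 43 46 45
f 45 47 43
f 44 50 46
f 48 44 47
f 48 50 44
f 46 50 45
f 49 47 45
f 45 50 49
f 49 48 47
f 50 48 49
f 52 51 54
f 52 54 53
f 54 51 55
f 54 55 53
f 55 51 56
f 55 56 53
f 56 51 57
f 56 57 53
f 57 51 58
f 57 58 53
f 58 51 59
f 58 59 53
f 59 51 60
f 59 60 53
f 60 51 52
f 60 52 53
f 62 61 65
f 62 65 63
f 63 65 66
f 63 66 64
f 65 61 67
f 65 67 66
f 66 67 68
f 66 68 64
f 67 61 69
f 67 69 68
f 68 69 70
f 68 70 64
f 69 61 71
f 69 71 70
f 70 71 72
f 70 72 64
f 71 61 73
f 71 73 72
f 72 73 74
f 72 74 64
f 73 61 75
f 73 75 74
f 74 75 76
f 74 76 64
f 75 61 77
f 75 77 76
f 76 77 78
f 76 78 64
f 77 61 79
f 77 79 78
f 78 79 80
f 78 80 64
f 79 61 81
f 79 81 80
f 80 81 82
f 80 82 64
f 81 61 83
f 81 83 82
f 82 83 84
f 82 84 64
f 83 61 85
f 83 85 84
f 84 85 86
f 84 86 64
f 85 61 87
f 85 87 86
f 86 87 88
f 86 88 64
f 87 61 89
f 87 89 88
f 88 89 90
f 88 90 64
f 89 61 91
f 89 91 90
f 90 91 92
f 90 92 64
f 91 61 62
f 91 62 92
f 92 62 63
f 92 63 64
f 94 93 97
f 94 97 95
f 95 97 98
f 95 98 96
f 97 93 99
f 97 99 98
f 98 99 100
f 98 100 96
f 99 93 101
f 99 101 100
f 100 101 102
f 100 102 96
f 101 93 103
f 101 103 102
f 102 103 104
f 102 104 96
f 103 93 105
f 103 105 104
f 104 105 106
f 104 106 96
f 105 93 107
f 105 107 106
f 106 107 108
f 106 108 96
f 107 93 109
f 107 109 108
f 108 109 110
f 108 110 96
f 109 93 94
f 109 94 110
f 110 94 95
f 110 95 96



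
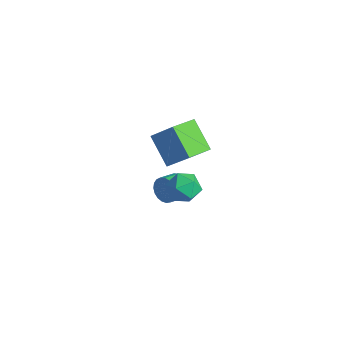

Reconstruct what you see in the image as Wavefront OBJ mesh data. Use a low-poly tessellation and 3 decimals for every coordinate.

v 2.113 -0.826 3.737
v 3.222 -0.189 5.032
v 1.816 0.873 3.155
v 2.925 1.51 4.451
v 3.735 -0.99 2.429
v 4.844 -0.353 3.725
v 3.438 0.709 1.848
v 4.547 1.346 3.143
v 3.524 1.056 -0.459
v 3.966 0.504 -1.307
v 1.934 1.036 -1.273
v 2.376 0.484 -2.121
v 2.263 -0.01 -1.141
v 3.245 0.003 -0.637
v 2.655 1.537 -1.943
v 3.637 1.55 -1.439
v 3.428 0.802 -2.224
v 3.186 -0.155 -1.728
v 2.714 1.695 -0.852
v 2.472 0.738 -0.356
v 1.169 1.782 -3.311
v 1.582 2.065 -2.612
v 1.683 1.021 -2.249
v 1.271 0.738 -2.949
v 1.241 2.069 -2.504
v 1.343 1.025 -2.141
v 0.888 2.024 -2.535
v 0.989 0.98 -2.173
v 0.583 1.937 -2.701
v 0.685 0.892 -2.339
v 0.38 1.823 -2.972
v 0.481 0.779 -2.61
v 0.313 1.702 -3.302
v 0.415 0.658 -2.94
v 0.394 1.595 -3.634
v 0.496 0.551 -3.271
v 0.61 1.52 -3.909
v 0.711 0.476 -3.547
v 0.922 1.491 -4.082
v 1.023 0.446 -3.719
v 1.276 1.512 -4.12
v 1.378 0.468 -3.758
v 1.613 1.58 -4.02
v 1.714 0.535 -3.657
v 1.872 1.682 -3.796
v 1.974 0.638 -3.434
v 2.01 1.802 -3.489
v 2.112 0.758 -3.126
v 2.003 1.919 -3.151
v 2.105 0.875 -2.788
v 1.851 2.012 -2.841
v 1.953 0.968 -2.478
f 2 4 1
f 5 2 1
f 1 4 3
f 3 5 1
f 2 8 4
f 6 2 5
f 6 8 2
f 4 8 3
f 7 5 3
f 3 8 7
f 7 6 5
f 8 6 7
f 9 20 14
f 9 14 10
f 9 10 16
f 9 16 19
f 9 19 20
f 10 14 18
f 14 20 13
f 20 19 11
f 19 16 15
f 16 10 17
f 12 18 13
f 12 13 11
f 12 11 15
f 12 15 17
f 12 17 18
f 13 18 14
f 11 13 20
f 15 11 19
f 17 15 16
f 18 17 10
f 22 21 25
f 22 25 23
f 23 25 26
f 23 26 24
f 25 21 27
f 25 27 26
f 26 27 28
f 26 28 24
f 27 21 29
f 27 29 28
f 28 29 30
f 28 30 24
f 29 21 31
f 29 31 30
f 30 31 32
f 30 32 24
f 31 21 33
f 31 33 32
f 32 33 34
f 32 34 24
f 33 21 35
f 33 35 34
f 34 35 36
f 34 36 24
f 35 21 37
f 35 37 36
f 36 37 38
f 36 38 24
f 37 21 39
f 37 39 38
f 38 39 40
f 38 40 24
f 39 21 41
f 39 41 40
f 40 41 42
f 40 42 24
f 41 21 43
f 41 43 42
f 42 43 44
f 42 44 24
f 43 21 45
f 43 45 44
f 44 45 46
f 44 46 24
f 45 21 47
f 45 47 46
f 46 47 48
f 46 48 24
f 47 21 49
f 47 49 48
f 48 49 50
f 48 50 24
f 49 21 51
f 49 51 50
f 50 51 52
f 50 52 24
f 51 21 22
f 51 22 52
f 52 22 23
f 52 23 24



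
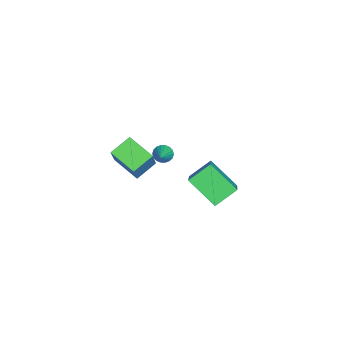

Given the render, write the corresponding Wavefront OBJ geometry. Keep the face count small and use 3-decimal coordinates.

v -4.501 -1.475 -1.813
v -4.177 -1.571 -2.321
v -3.099 -1.425 -0.927
v -4.193 -1.301 -2.31
v -4.271 -1.064 -2.201
v -4.394 -0.909 -2.015
v -4.538 -0.867 -1.789
v -4.675 -0.944 -1.568
v -4.778 -1.127 -1.395
v -4.826 -1.379 -1.306
v -4.809 -1.649 -1.316
v -4.732 -1.886 -1.425
v -4.609 -2.04 -1.611
v -4.464 -2.083 -1.837
v -4.327 -2.006 -2.058
v -4.225 -1.823 -2.231
v -2.187 -3.855 -0.605
v -3.111 -2.946 0.045
v -1.278 -2.445 -1.285
v -2.202 -1.536 -0.635
v -0.918 -3.824 1.155
v -1.842 -2.915 1.805
v -0.009 -2.414 0.475
v -0.933 -1.505 1.125
v 1.786 0.846 2.086
v 1.076 1.903 2.917
v 2.533 2.338 0.827
v 1.823 3.394 1.658
v 3.477 1.026 3.302
v 2.767 2.082 4.133
v 4.224 2.517 2.043
v 3.514 3.574 2.874
f 2 1 4
f 2 4 3
f 4 1 5
f 4 5 3
f 5 1 6
f 5 6 3
f 6 1 7
f 6 7 3
f 7 1 8
f 7 8 3
f 8 1 9
f 8 9 3
f 9 1 10
f 9 10 3
f 10 1 11
f 10 11 3
f 11 1 12
f 11 12 3
f 12 1 13
f 12 13 3
f 13 1 14
f 13 14 3
f 14 1 15
f 14 15 3
f 15 1 16
f 15 16 3
f 16 1 2
f 16 2 3
f 18 20 17
f 21 18 17
f 17 20 19
f 19 21 17
f 18 24 20
f 22 18 21
f 22 24 18
f 20 24 19
f 23 21 19
f 19 24 23
f 23 22 21
f 24 22 23
f 26 28 25
f 29 26 25
f 25 28 27
f 27 29 25
f 26 32 28
f 30 26 29
f 30 32 26
f 28 32 27
f 31 29 27
f 27 32 31
f 31 30 29
f 32 30 31



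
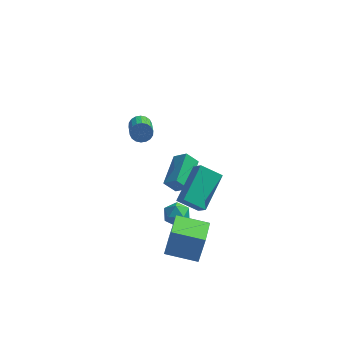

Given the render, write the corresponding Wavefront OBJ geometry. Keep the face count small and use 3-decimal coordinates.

v -0.103 0.486 2.821
v 0.322 0.719 3.102
v 0.587 -0.532 3.741
v 0.163 -0.766 3.459
v 0.128 0.756 3.254
v 0.393 -0.496 3.893
v -0.112 0.739 3.32
v 0.153 -0.513 3.959
v -0.35 0.672 3.287
v -0.084 -0.58 3.926
v -0.539 0.568 3.162
v -0.273 -0.684 3.801
v -0.641 0.448 2.97
v -0.376 -0.804 3.608
v -0.637 0.335 2.747
v -0.372 -0.917 3.386
v -0.527 0.252 2.539
v -0.262 -0.999 3.178
v -0.333 0.216 2.387
v -0.068 -1.036 3.026
v -0.093 0.233 2.321
v 0.172 -1.019 2.96
v 0.144 0.3 2.354
v 0.41 -0.952 2.993
v 0.333 0.404 2.479
v 0.599 -0.848 3.118
v 0.436 0.524 2.672
v 0.701 -0.728 3.31
v 0.432 0.637 2.894
v 0.697 -0.615 3.533
v 2.3 -1.753 -0.533
v 2.882 0.081 0.449
v 1.887 -1.299 -1.135
v 2.468 0.535 -0.153
v 3.352 -1.715 -1.227
v 3.933 0.119 -0.245
v 2.938 -1.261 -1.829
v 3.52 0.573 -0.847
v 1.597 -3.401 -3.264
v 1.888 -3.087 -1.806
v 1.603 -1.759 -3.62
v 1.895 -1.445 -2.162
v 3.245 -3.475 -3.578
v 3.537 -3.161 -2.12
v 3.252 -1.833 -3.934
v 3.543 -1.519 -2.476
v 1.676 0.39 -3.045
v 2.32 0.013 -3.017
v 1.2 -0.473 -3.743
v 1.844 -0.85 -3.715
v 1.421 -0.789 -3.103
v 1.715 -0.255 -2.672
v 1.805 -0.205 -4.088
v 2.099 0.329 -3.657
v 2.399 -0.355 -3.662
v 2.162 -0.715 -3.053
v 1.358 0.255 -3.707
v 1.121 -0.105 -3.098
v 1.349 2.298 -4.132
v 0.742 2.205 -3.46
v 1.617 4.113 -3.639
v 1.01 4.02 -2.967
v 2.03 2.04 -3.553
v 1.423 1.947 -2.881
v 2.298 3.855 -3.06
v 1.691 3.762 -2.388
f 2 1 5
f 2 5 3
f 3 5 6
f 3 6 4
f 5 1 7
f 5 7 6
f 6 7 8
f 6 8 4
f 7 1 9
f 7 9 8
f 8 9 10
f 8 10 4
f 9 1 11
f 9 11 10
f 10 11 12
f 10 12 4
f 11 1 13
f 11 13 12
f 12 13 14
f 12 14 4
f 13 1 15
f 13 15 14
f 14 15 16
f 14 16 4
f 15 1 17
f 15 17 16
f 16 17 18
f 16 18 4
f 17 1 19
f 17 19 18
f 18 19 20
f 18 20 4
f 19 1 21
f 19 21 20
f 20 21 22
f 20 22 4
f 21 1 23
f 21 23 22
f 22 23 24
f 22 24 4
f 23 1 25
f 23 25 24
f 24 25 26
f 24 26 4
f 25 1 27
f 25 27 26
f 26 27 28
f 26 28 4
f 27 1 29
f 27 29 28
f 28 29 30
f 28 30 4
f 29 1 2
f 29 2 30
f 30 2 3
f 30 3 4
f 32 34 31
f 35 32 31
f 31 34 33
f 33 35 31
f 32 38 34
f 36 32 35
f 36 38 32
f 34 38 33
f 37 35 33
f 33 38 37
f 37 36 35
f 38 36 37
f 40 42 39
f 43 40 39
f 39 42 41
f 41 43 39
f 40 46 42
f 44 40 43
f 44 46 40
f 42 46 41
f 45 43 41
f 41 46 45
f 45 44 43
f 46 44 45
f 47 58 52
f 47 52 48
f 47 48 54
f 47 54 57
f 47 57 58
f 48 52 56
f 52 58 51
f 58 57 49
f 57 54 53
f 54 48 55
f 50 56 51
f 50 51 49
f 50 49 53
f 50 53 55
f 50 55 56
f 51 56 52
f 49 51 58
f 53 49 57
f 55 53 54
f 56 55 48
f 60 62 59
f 63 60 59
f 59 62 61
f 61 63 59
f 60 66 62
f 64 60 63
f 64 66 60
f 62 66 61
f 65 63 61
f 61 66 65
f 65 64 63
f 66 64 65



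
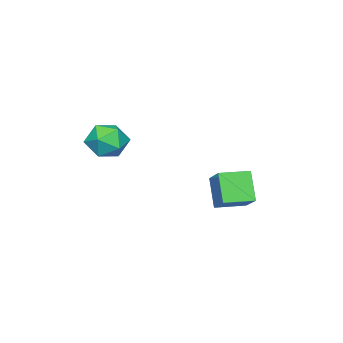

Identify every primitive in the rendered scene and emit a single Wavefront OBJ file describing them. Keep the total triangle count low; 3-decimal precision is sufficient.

v 3.411 -1.054 1.292
v 4.379 -1.496 0.865
v 2.441 -1.864 -0.065
v 3.409 -2.306 -0.492
v 2.999 -2.684 0.509
v 3.599 -2.183 1.348
v 3.221 -1.177 -0.548
v 3.821 -0.676 0.291
v 4.261 -1.572 -0.272
v 4.124 -2.504 0.381
v 2.696 -0.856 0.419
v 2.559 -1.788 1.072
v 0.708 2.22 -2.085
v 1.665 3.319 -1.081
v -0.443 3.258 -2.122
v 0.514 4.357 -1.118
v 1.406 2.943 -3.542
v 2.363 4.042 -2.538
v 0.255 3.981 -3.579
v 1.212 5.08 -2.575
f 1 12 6
f 1 6 2
f 1 2 8
f 1 8 11
f 1 11 12
f 2 6 10
f 6 12 5
f 12 11 3
f 11 8 7
f 8 2 9
f 4 10 5
f 4 5 3
f 4 3 7
f 4 7 9
f 4 9 10
f 5 10 6
f 3 5 12
f 7 3 11
f 9 7 8
f 10 9 2
f 14 16 13
f 17 14 13
f 13 16 15
f 15 17 13
f 14 20 16
f 18 14 17
f 18 20 14
f 16 20 15
f 19 17 15
f 15 20 19
f 19 18 17
f 20 18 19



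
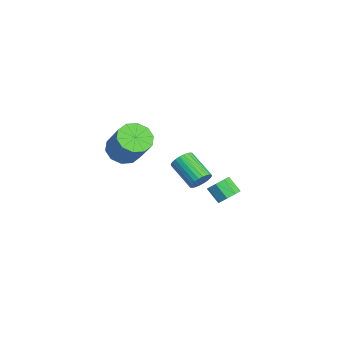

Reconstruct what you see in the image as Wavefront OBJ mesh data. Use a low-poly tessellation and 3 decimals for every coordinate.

v 1.954 -2.47 3.09
v 2.717 -2.728 2.606
v 3.81 -2.348 4.126
v 3.046 -2.09 4.61
v 2.635 -2.159 2.522
v 3.728 -1.779 4.042
v 2.293 -1.709 2.656
v 3.386 -1.329 4.175
v 1.821 -1.549 2.955
v 2.914 -1.169 4.475
v 1.4 -1.742 3.306
v 2.493 -1.361 4.825
v 1.19 -2.212 3.574
v 2.283 -1.832 5.094
v 1.272 -2.781 3.658
v 2.365 -2.401 5.178
v 1.614 -3.231 3.525
v 2.707 -2.851 5.044
v 2.086 -3.391 3.225
v 3.179 -3.011 4.745
v 2.507 -3.199 2.875
v 3.6 -2.818 4.394
v 0.179 3.289 -2.596
v 0.586 3.514 -2.085
v -0.053 3.056 -1.374
v -0.459 2.831 -1.884
v 0.204 3.858 -2.206
v -0.434 3.4 -1.495
v -0.192 3.869 -2.555
v -0.831 3.411 -1.844
v -0.371 3.54 -2.928
v -1.009 3.082 -2.217
v -0.227 3.064 -3.106
v -0.866 2.606 -2.395
v 0.154 2.72 -2.985
v -0.484 2.262 -2.274
v 0.551 2.709 -2.636
v -0.088 2.251 -1.925
v 0.729 3.038 -2.263
v 0.091 2.58 -1.552
v 3.469 1.036 1.293
v 3.862 0.645 1.613
v 2.543 -0.027 2.407
v 2.151 0.364 2.087
v 3.854 0.842 1.766
v 2.535 0.17 2.561
v 3.787 1.068 1.847
v 2.468 0.396 2.642
v 3.672 1.29 1.844
v 2.353 0.618 2.639
v 3.526 1.473 1.757
v 2.207 0.801 2.551
v 3.372 1.59 1.599
v 2.053 0.917 2.394
v 3.232 1.622 1.395
v 1.913 0.949 2.189
v 3.129 1.565 1.175
v 1.81 0.893 1.969
v 3.077 1.427 0.973
v 1.758 0.755 1.767
v 3.085 1.23 0.819
v 1.766 0.558 1.614
v 3.152 1.004 0.738
v 1.833 0.332 1.533
v 3.267 0.782 0.741
v 1.948 0.11 1.536
v 3.413 0.599 0.829
v 2.094 -0.073 1.623
v 3.567 0.483 0.986
v 2.248 -0.19 1.781
v 3.707 0.451 1.191
v 2.388 -0.222 1.985
v 3.81 0.507 1.411
v 2.491 -0.165 2.205
f 2 1 5
f 2 5 3
f 3 5 6
f 3 6 4
f 5 1 7
f 5 7 6
f 6 7 8
f 6 8 4
f 7 1 9
f 7 9 8
f 8 9 10
f 8 10 4
f 9 1 11
f 9 11 10
f 10 11 12
f 10 12 4
f 11 1 13
f 11 13 12
f 12 13 14
f 12 14 4
f 13 1 15
f 13 15 14
f 14 15 16
f 14 16 4
f 15 1 17
f 15 17 16
f 16 17 18
f 16 18 4
f 17 1 19
f 17 19 18
f 18 19 20
f 18 20 4
f 19 1 21
f 19 21 20
f 20 21 22
f 20 22 4
f 21 1 2
f 21 2 22
f 22 2 3
f 22 3 4
f 24 23 27
f 24 27 25
f 25 27 28
f 25 28 26
f 27 23 29
f 27 29 28
f 28 29 30
f 28 30 26
f 29 23 31
f 29 31 30
f 30 31 32
f 30 32 26
f 31 23 33
f 31 33 32
f 32 33 34
f 32 34 26
f 33 23 35
f 33 35 34
f 34 35 36
f 34 36 26
f 35 23 37
f 35 37 36
f 36 37 38
f 36 38 26
f 37 23 39
f 37 39 38
f 38 39 40
f 38 40 26
f 39 23 24
f 39 24 40
f 40 24 25
f 40 25 26
f 42 41 45
f 42 45 43
f 43 45 46
f 43 46 44
f 45 41 47
f 45 47 46
f 46 47 48
f 46 48 44
f 47 41 49
f 47 49 48
f 48 49 50
f 48 50 44
f 49 41 51
f 49 51 50
f 50 51 52
f 50 52 44
f 51 41 53
f 51 53 52
f 52 53 54
f 52 54 44
f 53 41 55
f 53 55 54
f 54 55 56
f 54 56 44
f 55 41 57
f 55 57 56
f 56 57 58
f 56 58 44
f 57 41 59
f 57 59 58
f 58 59 60
f 58 60 44
f 59 41 61
f 59 61 60
f 60 61 62
f 60 62 44
f 61 41 63
f 61 63 62
f 62 63 64
f 62 64 44
f 63 41 65
f 63 65 64
f 64 65 66
f 64 66 44
f 65 41 67
f 65 67 66
f 66 67 68
f 66 68 44
f 67 41 69
f 67 69 68
f 68 69 70
f 68 70 44
f 69 41 71
f 69 71 70
f 70 71 72
f 70 72 44
f 71 41 73
f 71 73 72
f 72 73 74
f 72 74 44
f 73 41 42
f 73 42 74
f 74 42 43
f 74 43 44



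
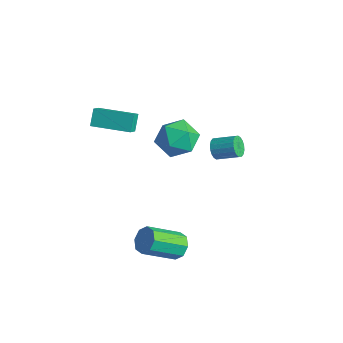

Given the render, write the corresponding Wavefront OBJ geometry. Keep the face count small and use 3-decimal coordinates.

v -0.748 2.262 -2.22
v -0.406 2.214 -2.771
v 0.51 2.99 -2.271
v 0.168 3.038 -1.72
v -0.574 2.444 -2.82
v 0.341 3.22 -2.319
v -0.777 2.638 -2.75
v 0.139 3.414 -2.249
v -0.974 2.758 -2.575
v -0.058 3.533 -2.074
v -1.126 2.779 -2.329
v -0.21 3.555 -1.829
v -1.203 2.698 -2.063
v -0.288 3.474 -1.562
v -1.19 2.531 -1.827
v -0.275 3.306 -1.327
v -1.09 2.31 -1.669
v -0.174 3.086 -1.169
v -0.921 2.08 -1.621
v -0.006 2.856 -1.12
v -0.719 1.886 -1.691
v 0.197 2.662 -1.19
v -0.522 1.767 -1.866
v 0.394 2.542 -1.365
v -0.37 1.745 -2.111
v 0.546 2.521 -1.611
v -0.292 1.826 -2.378
v 0.623 2.602 -1.877
v -0.305 1.994 -2.613
v 0.61 2.769 -2.113
v 3.07 -2.628 -4.431
v 3.714 -2.475 -4.018
v 3.375 -4.179 -2.857
v 2.73 -4.332 -3.269
v 3.227 -2.219 -3.785
v 2.888 -3.924 -2.624
v 2.648 -2.203 -3.93
v 2.309 -3.907 -2.769
v 2.316 -2.436 -4.368
v 1.977 -4.14 -3.207
v 2.425 -2.781 -4.843
v 2.086 -4.485 -3.682
v 2.912 -3.036 -5.076
v 2.573 -4.741 -3.915
v 3.491 -3.053 -4.931
v 3.152 -4.757 -3.77
v 3.823 -2.82 -4.493
v 3.484 -4.524 -3.332
v -1.095 1.531 -0.962
v -0.409 0.551 -1.289
v -2.711 0.349 -0.811
v -2.025 -0.631 -1.138
v -1.844 -0.087 -0.038
v -0.845 0.644 -0.131
v -2.275 0.256 -1.969
v -1.276 0.987 -2.062
v -1.138 -0.237 -1.911
v -0.872 -0.449 -0.718
v -2.248 1.349 -1.382
v -1.982 1.137 -0.189
v -3.598 -3.091 0.265
v -4.003 -2.625 1.102
v -1.971 -1.78 0.32
v -2.376 -1.314 1.157
v -3.184 -3.626 0.763
v -3.589 -3.16 1.6
v -1.557 -2.315 0.818
v -1.962 -1.849 1.655
f 2 1 5
f 2 5 3
f 3 5 6
f 3 6 4
f 5 1 7
f 5 7 6
f 6 7 8
f 6 8 4
f 7 1 9
f 7 9 8
f 8 9 10
f 8 10 4
f 9 1 11
f 9 11 10
f 10 11 12
f 10 12 4
f 11 1 13
f 11 13 12
f 12 13 14
f 12 14 4
f 13 1 15
f 13 15 14
f 14 15 16
f 14 16 4
f 15 1 17
f 15 17 16
f 16 17 18
f 16 18 4
f 17 1 19
f 17 19 18
f 18 19 20
f 18 20 4
f 19 1 21
f 19 21 20
f 20 21 22
f 20 22 4
f 21 1 23
f 21 23 22
f 22 23 24
f 22 24 4
f 23 1 25
f 23 25 24
f 24 25 26
f 24 26 4
f 25 1 27
f 25 27 26
f 26 27 28
f 26 28 4
f 27 1 29
f 27 29 28
f 28 29 30
f 28 30 4
f 29 1 2
f 29 2 30
f 30 2 3
f 30 3 4
f 32 31 35
f 32 35 33
f 33 35 36
f 33 36 34
f 35 31 37
f 35 37 36
f 36 37 38
f 36 38 34
f 37 31 39
f 37 39 38
f 38 39 40
f 38 40 34
f 39 31 41
f 39 41 40
f 40 41 42
f 40 42 34
f 41 31 43
f 41 43 42
f 42 43 44
f 42 44 34
f 43 31 45
f 43 45 44
f 44 45 46
f 44 46 34
f 45 31 47
f 45 47 46
f 46 47 48
f 46 48 34
f 47 31 32
f 47 32 48
f 48 32 33
f 48 33 34
f 49 60 54
f 49 54 50
f 49 50 56
f 49 56 59
f 49 59 60
f 50 54 58
f 54 60 53
f 60 59 51
f 59 56 55
f 56 50 57
f 52 58 53
f 52 53 51
f 52 51 55
f 52 55 57
f 52 57 58
f 53 58 54
f 51 53 60
f 55 51 59
f 57 55 56
f 58 57 50
f 62 64 61
f 65 62 61
f 61 64 63
f 63 65 61
f 62 68 64
f 66 62 65
f 66 68 62
f 64 68 63
f 67 65 63
f 63 68 67
f 67 66 65
f 68 66 67



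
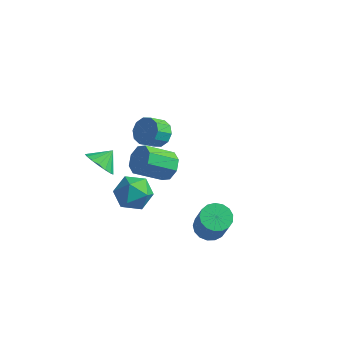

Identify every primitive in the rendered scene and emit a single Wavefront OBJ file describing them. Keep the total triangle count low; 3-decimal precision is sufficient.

v -1.91 4.016 -1.859
v -1.356 4.152 -1.137
v -2.456 3.019 -0.08
v -3.01 2.884 -0.801
v -1.876 4.626 -1.17
v -2.976 3.493 -0.113
v -2.416 4.742 -1.607
v -3.516 3.61 -0.55
v -2.659 4.434 -2.191
v -3.759 3.301 -1.134
v -2.464 3.881 -2.58
v -3.564 2.748 -1.523
v -1.944 3.407 -2.547
v -3.044 2.274 -1.49
v -1.404 3.29 -2.11
v -2.504 2.158 -1.053
v -1.161 3.599 -1.526
v -2.261 2.466 -0.469
v 2.616 0.16 -1.309
v 3.395 0.415 -1.534
v 4.063 -0.144 0.144
v 3.284 -0.4 0.369
v 3.231 0.744 -1.359
v 3.899 0.185 0.318
v 2.927 0.939 -1.173
v 3.595 0.38 0.505
v 2.551 0.955 -1.017
v 3.219 0.396 0.66
v 2.19 0.79 -0.929
v 2.858 0.23 0.748
v 1.927 0.479 -0.927
v 2.595 -0.08 0.75
v 1.821 0.096 -1.013
v 2.49 -0.463 0.664
v 1.898 -0.273 -1.167
v 2.566 -0.832 0.51
v 2.139 -0.543 -1.353
v 2.807 -1.102 0.324
v 2.49 -0.652 -1.529
v 3.158 -1.211 0.149
v 2.869 -0.575 -1.654
v 3.537 -1.134 0.023
v 3.19 -0.33 -1.7
v 3.858 -0.889 -0.023
v 3.38 0.028 -1.657
v 4.048 -0.531 0.02
v -2.346 0.295 0.332
v -1.835 0.889 -0.475
v -1.365 -1.169 -0.125
v -0.854 -0.575 -0.932
v -0.652 -0.345 0.151
v -1.258 0.56 0.433
v -1.942 -0.84 -1.033
v -2.548 0.065 -0.751
v -1.585 0.188 -1.318
v -0.787 0.494 -0.586
v -2.413 -0.774 -0.014
v -1.615 -0.468 0.718
v -3.543 -0.204 1.216
v -2.676 -0.282 0.837
v -3.197 0.604 1.844
v -2.885 0.018 0.568
v -3.246 0.267 0.446
v -3.675 0.409 0.502
v -4.073 0.41 0.72
v -4.35 0.27 1.053
v -4.443 0.022 1.422
v -4.329 -0.277 1.745
v -4.035 -0.56 1.946
v -3.629 -0.761 1.98
v -3.203 -0.835 1.839
v -2.855 -0.763 1.555
v -2.665 -0.564 1.194
v -1.261 1.922 3.055
v -0.509 1.886 3.405
v -0.867 1.121 4.094
v -1.619 1.158 3.745
v -0.784 2.24 3.655
v -1.141 1.475 4.345
v -1.241 2.473 3.676
v -1.598 1.708 4.366
v -1.705 2.495 3.46
v -2.063 1.73 4.15
v -2 2.299 3.089
v -2.358 1.534 3.779
v -2.013 1.959 2.706
v -2.371 1.194 3.395
v -1.739 1.605 2.455
v -2.096 0.84 3.145
v -1.282 1.372 2.434
v -1.639 0.607 3.124
v -0.817 1.35 2.65
v -1.175 0.585 3.34
v -0.522 1.546 3.021
v -0.88 0.781 3.711
f 2 1 5
f 2 5 3
f 3 5 6
f 3 6 4
f 5 1 7
f 5 7 6
f 6 7 8
f 6 8 4
f 7 1 9
f 7 9 8
f 8 9 10
f 8 10 4
f 9 1 11
f 9 11 10
f 10 11 12
f 10 12 4
f 11 1 13
f 11 13 12
f 12 13 14
f 12 14 4
f 13 1 15
f 13 15 14
f 14 15 16
f 14 16 4
f 15 1 17
f 15 17 16
f 16 17 18
f 16 18 4
f 17 1 2
f 17 2 18
f 18 2 3
f 18 3 4
f 20 19 23
f 20 23 21
f 21 23 24
f 21 24 22
f 23 19 25
f 23 25 24
f 24 25 26
f 24 26 22
f 25 19 27
f 25 27 26
f 26 27 28
f 26 28 22
f 27 19 29
f 27 29 28
f 28 29 30
f 28 30 22
f 29 19 31
f 29 31 30
f 30 31 32
f 30 32 22
f 31 19 33
f 31 33 32
f 32 33 34
f 32 34 22
f 33 19 35
f 33 35 34
f 34 35 36
f 34 36 22
f 35 19 37
f 35 37 36
f 36 37 38
f 36 38 22
f 37 19 39
f 37 39 38
f 38 39 40
f 38 40 22
f 39 19 41
f 39 41 40
f 40 41 42
f 40 42 22
f 41 19 43
f 41 43 42
f 42 43 44
f 42 44 22
f 43 19 45
f 43 45 44
f 44 45 46
f 44 46 22
f 45 19 20
f 45 20 46
f 46 20 21
f 46 21 22
f 47 58 52
f 47 52 48
f 47 48 54
f 47 54 57
f 47 57 58
f 48 52 56
f 52 58 51
f 58 57 49
f 57 54 53
f 54 48 55
f 50 56 51
f 50 51 49
f 50 49 53
f 50 53 55
f 50 55 56
f 51 56 52
f 49 51 58
f 53 49 57
f 55 53 54
f 56 55 48
f 60 59 62
f 60 62 61
f 62 59 63
f 62 63 61
f 63 59 64
f 63 64 61
f 64 59 65
f 64 65 61
f 65 59 66
f 65 66 61
f 66 59 67
f 66 67 61
f 67 59 68
f 67 68 61
f 68 59 69
f 68 69 61
f 69 59 70
f 69 70 61
f 70 59 71
f 70 71 61
f 71 59 72
f 71 72 61
f 72 59 73
f 72 73 61
f 73 59 60
f 73 60 61
f 75 74 78
f 75 78 76
f 76 78 79
f 76 79 77
f 78 74 80
f 78 80 79
f 79 80 81
f 79 81 77
f 80 74 82
f 80 82 81
f 81 82 83
f 81 83 77
f 82 74 84
f 82 84 83
f 83 84 85
f 83 85 77
f 84 74 86
f 84 86 85
f 85 86 87
f 85 87 77
f 86 74 88
f 86 88 87
f 87 88 89
f 87 89 77
f 88 74 90
f 88 90 89
f 89 90 91
f 89 91 77
f 90 74 92
f 90 92 91
f 91 92 93
f 91 93 77
f 92 74 94
f 92 94 93
f 93 94 95
f 93 95 77
f 94 74 75
f 94 75 95
f 95 75 76
f 95 76 77



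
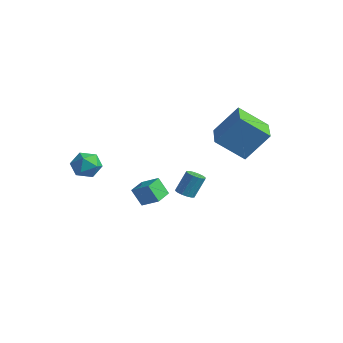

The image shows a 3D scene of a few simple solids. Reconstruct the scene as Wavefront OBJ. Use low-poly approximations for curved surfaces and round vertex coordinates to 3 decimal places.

v 3.293 0.98 3.5
v 4.066 2.095 5.219
v 1.602 2.334 3.383
v 2.375 3.449 5.102
v 4.385 2.231 2.198
v 5.158 3.346 3.917
v 2.694 3.585 2.081
v 3.467 4.7 3.8
v -1.68 -2.86 0.947
v -1.161 -3.597 1.326
v -2.979 -3.763 0.974
v -2.46 -4.5 1.353
v -2.637 -3.7 1.887
v -1.833 -3.142 1.871
v -2.307 -4.218 0.429
v -1.503 -3.66 0.413
v -1.548 -4.436 1.006
v -1.752 -4.116 1.907
v -2.388 -3.244 0.393
v -2.592 -2.924 1.294
v 1.851 -2.889 -0.71
v 1.347 -3.202 0.356
v 1.383 -1.82 -0.617
v 0.879 -2.134 0.449
v 2.841 -2.506 -0.129
v 2.337 -2.82 0.937
v 2.373 -1.438 -0.036
v 1.869 -1.751 1.03
v -1.411 2.772 -2.902
v -1.077 2.287 -2.708
v -0.896 2.962 -1.325
v -1.229 3.448 -1.518
v -0.863 2.489 -2.835
v -0.682 3.165 -1.452
v -0.796 2.768 -2.98
v -0.614 3.443 -1.597
v -0.893 3.048 -3.104
v -0.712 3.723 -1.72
v -1.129 3.254 -3.173
v -0.948 3.929 -1.79
v -1.441 3.331 -3.17
v -1.259 4.006 -1.787
v -1.744 3.258 -3.095
v -1.563 3.933 -1.712
v -1.958 3.055 -2.968
v -1.777 3.731 -1.585
v -2.026 2.777 -2.823
v -1.844 3.452 -1.44
v -1.928 2.497 -2.7
v -1.747 3.172 -1.316
v -1.692 2.291 -2.63
v -1.511 2.966 -1.247
v -1.381 2.214 -2.633
v -1.199 2.889 -1.25
f 2 4 1
f 5 2 1
f 1 4 3
f 3 5 1
f 2 8 4
f 6 2 5
f 6 8 2
f 4 8 3
f 7 5 3
f 3 8 7
f 7 6 5
f 8 6 7
f 9 20 14
f 9 14 10
f 9 10 16
f 9 16 19
f 9 19 20
f 10 14 18
f 14 20 13
f 20 19 11
f 19 16 15
f 16 10 17
f 12 18 13
f 12 13 11
f 12 11 15
f 12 15 17
f 12 17 18
f 13 18 14
f 11 13 20
f 15 11 19
f 17 15 16
f 18 17 10
f 22 24 21
f 25 22 21
f 21 24 23
f 23 25 21
f 22 28 24
f 26 22 25
f 26 28 22
f 24 28 23
f 27 25 23
f 23 28 27
f 27 26 25
f 28 26 27
f 30 29 33
f 30 33 31
f 31 33 34
f 31 34 32
f 33 29 35
f 33 35 34
f 34 35 36
f 34 36 32
f 35 29 37
f 35 37 36
f 36 37 38
f 36 38 32
f 37 29 39
f 37 39 38
f 38 39 40
f 38 40 32
f 39 29 41
f 39 41 40
f 40 41 42
f 40 42 32
f 41 29 43
f 41 43 42
f 42 43 44
f 42 44 32
f 43 29 45
f 43 45 44
f 44 45 46
f 44 46 32
f 45 29 47
f 45 47 46
f 46 47 48
f 46 48 32
f 47 29 49
f 47 49 48
f 48 49 50
f 48 50 32
f 49 29 51
f 49 51 50
f 50 51 52
f 50 52 32
f 51 29 53
f 51 53 52
f 52 53 54
f 52 54 32
f 53 29 30
f 53 30 54
f 54 30 31
f 54 31 32



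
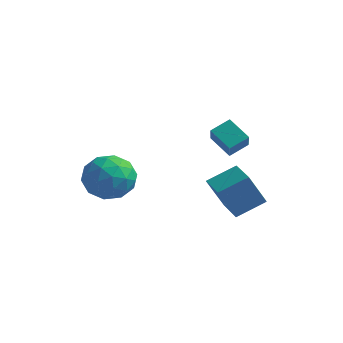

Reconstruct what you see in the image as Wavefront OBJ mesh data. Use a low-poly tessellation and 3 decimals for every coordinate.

v 3.358 1.023 -2.058
v 2.894 0.359 -0.496
v 2.238 1.862 -2.034
v 1.774 1.198 -0.472
v 4.166 2.082 -1.368
v 3.702 1.418 0.194
v 3.046 2.921 -1.344
v 2.582 2.257 0.218
v -2.282 -0.187 -0.843
v -1.149 -0.432 -1.257
v -2.011 -1.468 0.657
v -0.878 -1.713 0.243
v -1.132 -0.61 0.726
v -1.299 0.181 -0.201
v -1.861 -2.081 -0.399
v -2.028 -1.29 -1.326
v -0.889 -1.603 -0.982
v -0.439 -0.694 -0.287
v -2.721 -1.206 -0.313
v -2.271 -0.297 0.382
v -1.739 -0.197 -1.181
v -1.421 -1.703 0.581
v -1.57 -1.055 0.865
v -0.904 -1.199 0.622
v -1.827 0.163 -0.561
v -1.162 0.02 -0.804
v -1.151 -0.085 0.361
v -1.998 -1.92 0.204
v -1.333 -2.063 -0.039
v -2.256 -0.701 -1.222
v -1.59 -0.845 -1.465
v -2.009 -1.815 -0.961
v -0.921 -1.029 -1.263
v -0.762 -1.782 -0.382
v -1.339 -1.999 -0.759
v -1.438 -1.533 -1.304
v -0.656 -0.495 -0.855
v -0.497 -1.248 0.027
v -0.646 -0.6 0.311
v -0.744 -0.134 -0.234
v -0.503 -1.183 -0.693
v -2.663 -0.652 -0.627
v -2.504 -1.405 0.255
v -2.416 -1.766 -0.366
v -2.514 -1.3 -0.911
v -2.398 -0.118 -0.218
v -2.239 -0.871 0.663
v -1.722 -0.367 0.704
v -1.821 0.099 0.159
v -2.657 -0.717 0.093
v 1.206 2.408 1.406
v 1.673 1.671 2.244
v 1.635 3.2 1.863
v 2.102 2.463 2.701
v 2.238 2.257 0.699
v 2.705 1.52 1.537
v 2.667 3.049 1.156
v 3.134 2.312 1.994
f 2 4 1
f 5 2 1
f 1 4 3
f 3 5 1
f 2 8 4
f 6 2 5
f 6 8 2
f 4 8 3
f 7 5 3
f 3 8 7
f 7 6 5
f 8 6 7
f 9 46 25
f 46 20 49
f 25 49 14
f 46 49 25
f 9 25 21
f 25 14 26
f 21 26 10
f 25 26 21
f 9 21 30
f 21 10 31
f 30 31 16
f 21 31 30
f 9 30 42
f 30 16 45
f 42 45 19
f 30 45 42
f 9 42 46
f 42 19 50
f 46 50 20
f 42 50 46
f 10 26 37
f 26 14 40
f 37 40 18
f 26 40 37
f 14 49 27
f 49 20 48
f 27 48 13
f 49 48 27
f 20 50 47
f 50 19 43
f 47 43 11
f 50 43 47
f 19 45 44
f 45 16 32
f 44 32 15
f 45 32 44
f 16 31 36
f 31 10 33
f 36 33 17
f 31 33 36
f 12 38 24
f 38 18 39
f 24 39 13
f 38 39 24
f 12 24 22
f 24 13 23
f 22 23 11
f 24 23 22
f 12 22 29
f 22 11 28
f 29 28 15
f 22 28 29
f 12 29 34
f 29 15 35
f 34 35 17
f 29 35 34
f 12 34 38
f 34 17 41
f 38 41 18
f 34 41 38
f 13 39 27
f 39 18 40
f 27 40 14
f 39 40 27
f 11 23 47
f 23 13 48
f 47 48 20
f 23 48 47
f 15 28 44
f 28 11 43
f 44 43 19
f 28 43 44
f 17 35 36
f 35 15 32
f 36 32 16
f 35 32 36
f 18 41 37
f 41 17 33
f 37 33 10
f 41 33 37
f 52 54 51
f 55 52 51
f 51 54 53
f 53 55 51
f 52 58 54
f 56 52 55
f 56 58 52
f 54 58 53
f 57 55 53
f 53 58 57
f 57 56 55
f 58 56 57

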